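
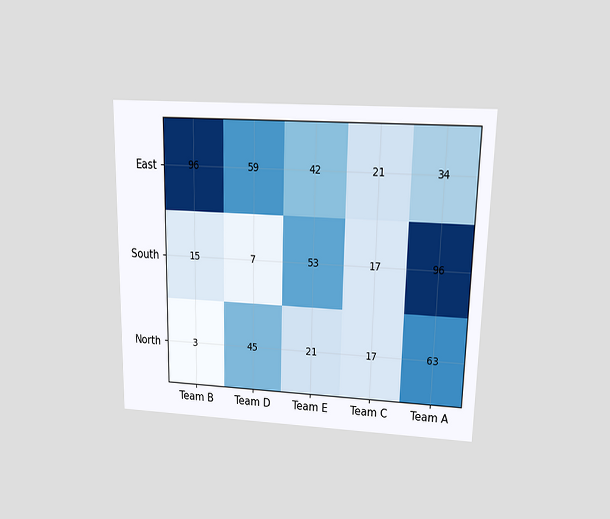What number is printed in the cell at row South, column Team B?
The chart is viewed at a slight angle. The (South, Team B) cell reads 15.

15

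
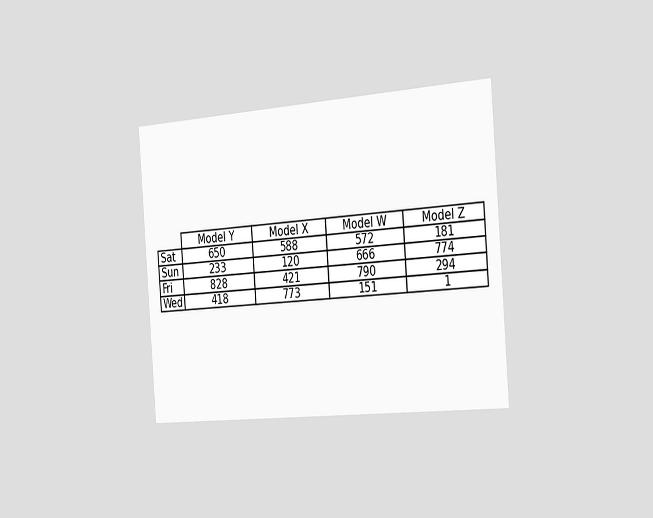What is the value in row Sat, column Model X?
The chart is tilted about 4° counter-clockwise and viewed slightly from the right. The (Sat, Model X) cell reads 588.

588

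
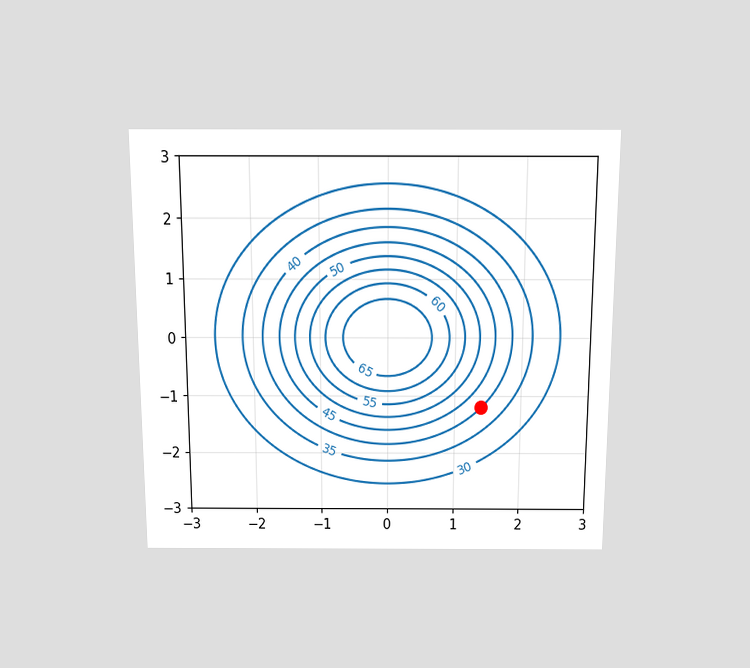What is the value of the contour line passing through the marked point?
The chart is viewed slightly from above. The marked point sits on the contour labelled 40.

40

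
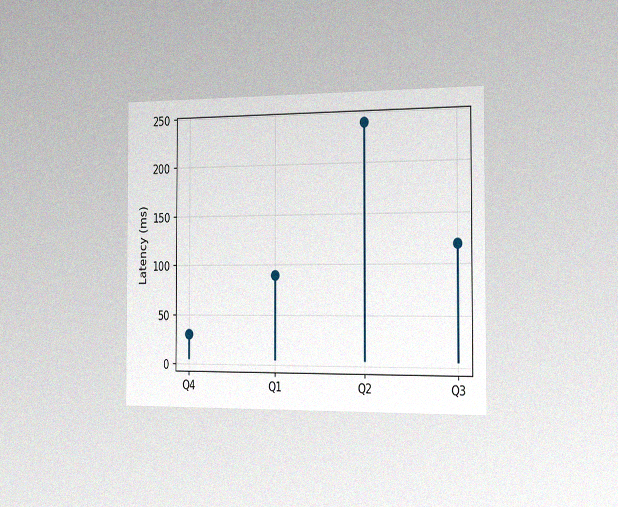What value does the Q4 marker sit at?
30ms

The chart is viewed slightly from the right, with some photo noise. The Q4 marker sits at 30ms.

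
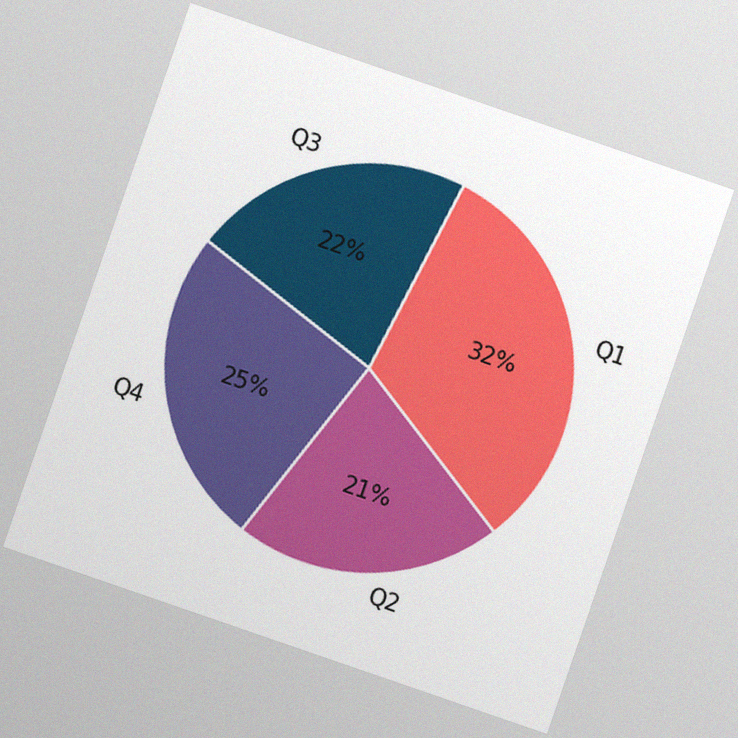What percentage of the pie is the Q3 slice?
The chart is tilted about 19° clockwise, with some photo noise. The Q3 slice takes up 22% of the pie.

22%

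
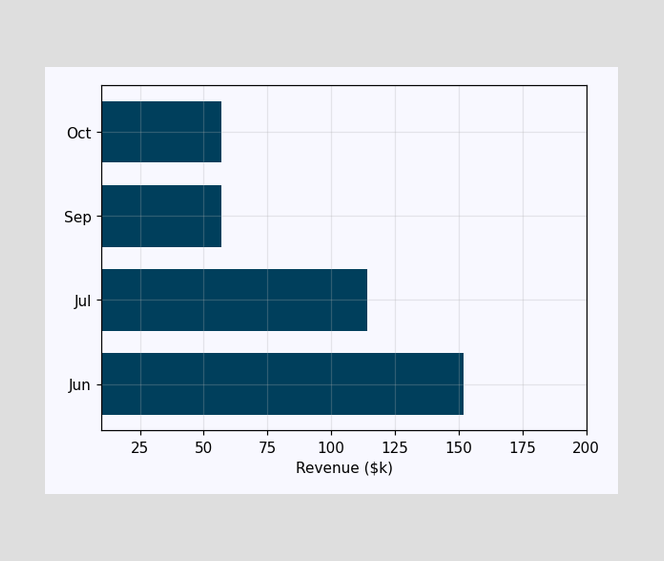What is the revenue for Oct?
$57k

Reading along the chart's x-axis, the Oct bar reaches $57k.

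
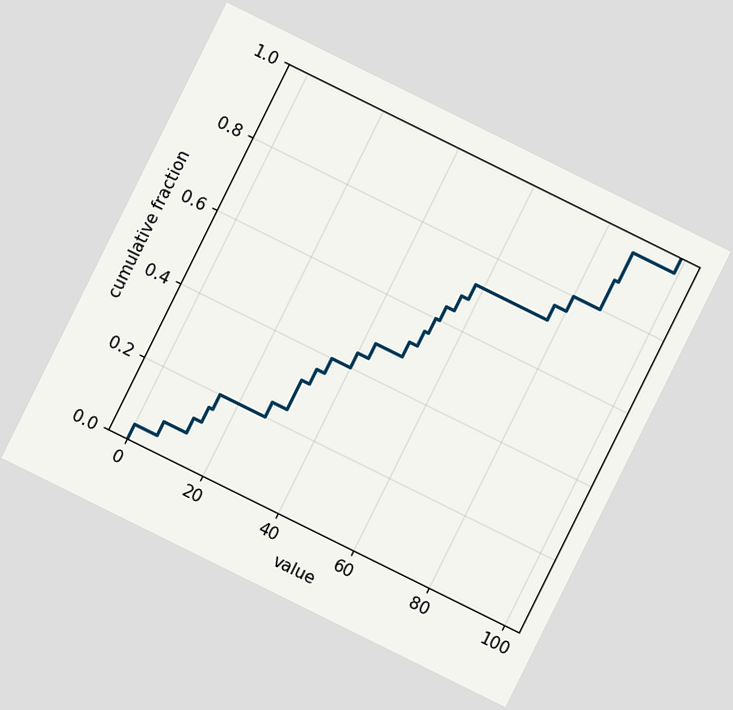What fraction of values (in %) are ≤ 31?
32%

The chart is tilted about 26° clockwise. At x=31 the ECDF step is at 32%.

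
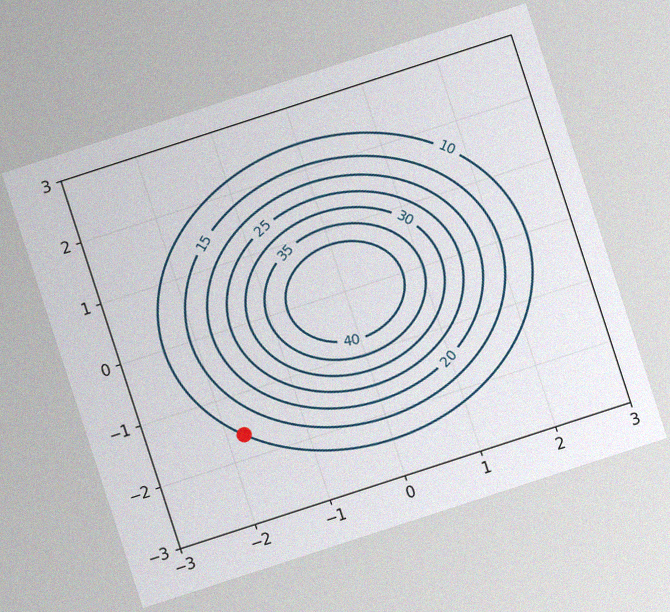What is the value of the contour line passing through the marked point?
The chart is tilted about 18° counter-clockwise, with some photo noise. The marked point sits on the contour labelled 10.

10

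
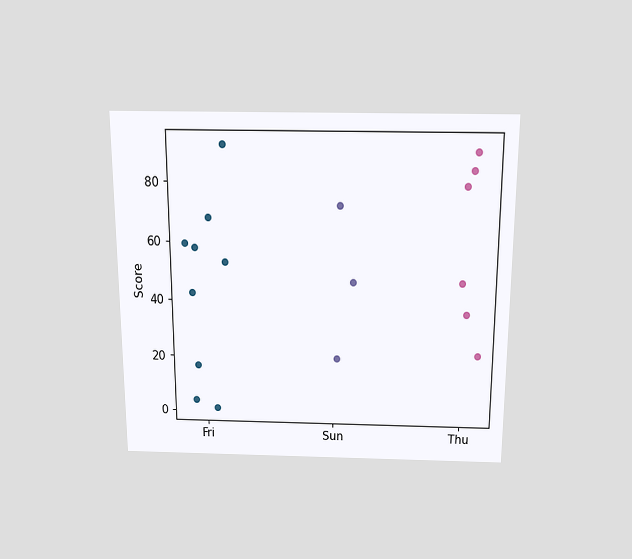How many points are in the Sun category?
The chart is viewed slightly from above. Counting the markers in the Sun column gives 3.

3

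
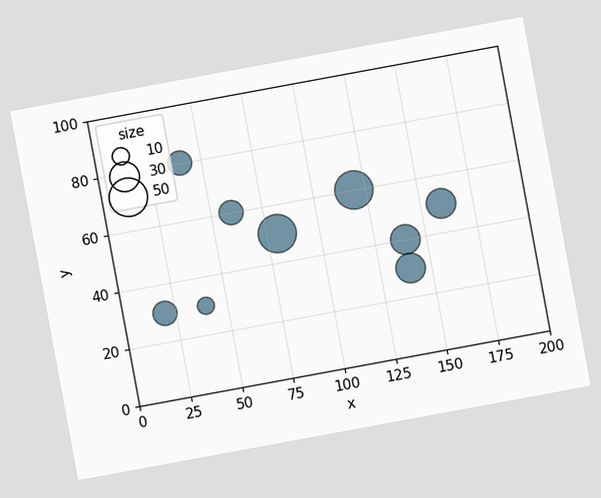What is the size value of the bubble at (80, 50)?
50

The chart is tilted about 10° counter-clockwise. Matching the bubble at (80, 50) against the size legend gives 50.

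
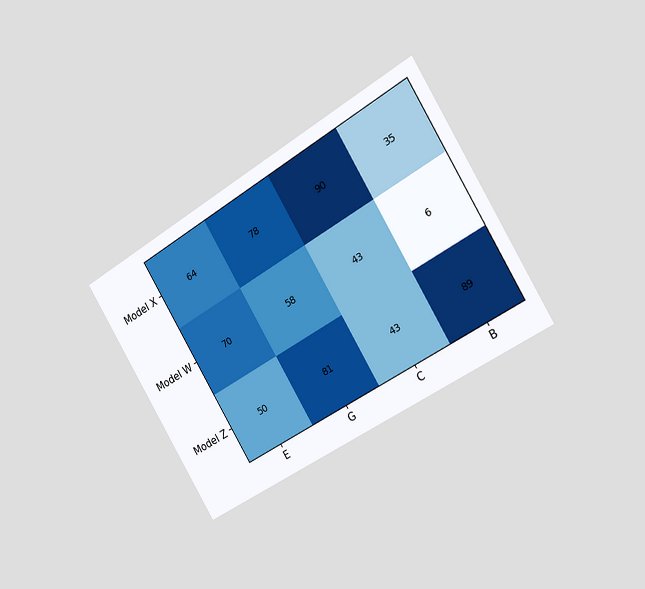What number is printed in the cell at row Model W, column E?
The chart is tilted about 31° counter-clockwise and viewed slightly from the right. The (Model W, E) cell reads 70.

70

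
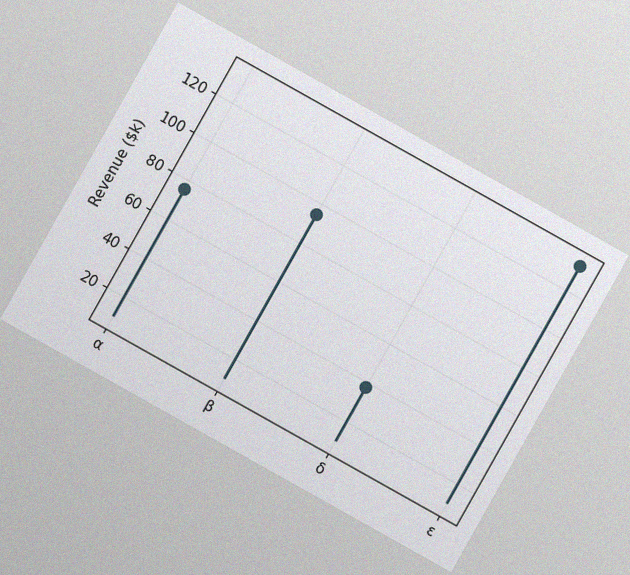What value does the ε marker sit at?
$133k

The chart is tilted about 29° clockwise, with some photo noise. The ε marker sits at $133k.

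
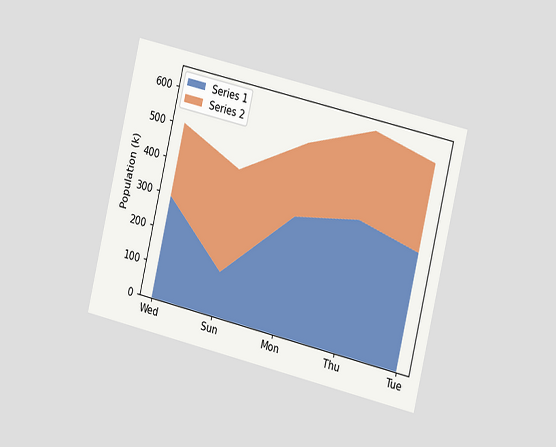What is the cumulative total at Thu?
630k

The chart is tilted about 13° clockwise and viewed slightly from the right. The stacked total at Thu reaches 630k.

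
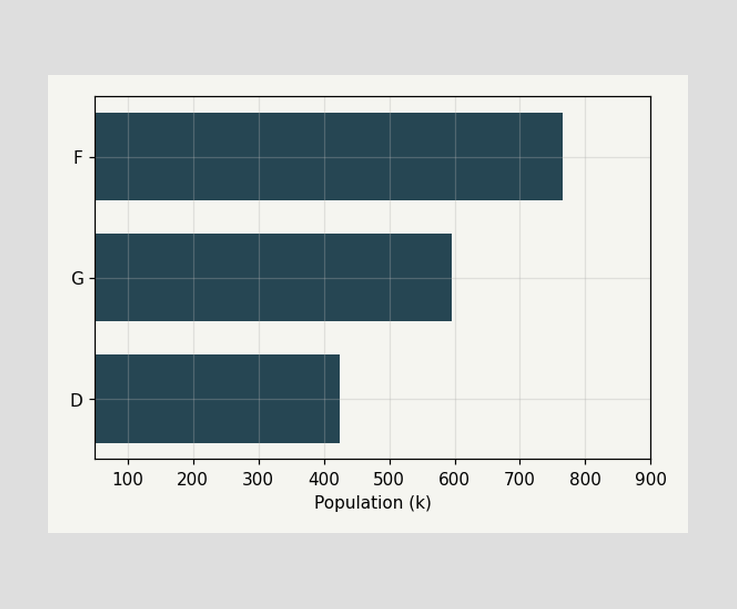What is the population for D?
425k

Reading along the chart's x-axis, the D bar reaches 425k.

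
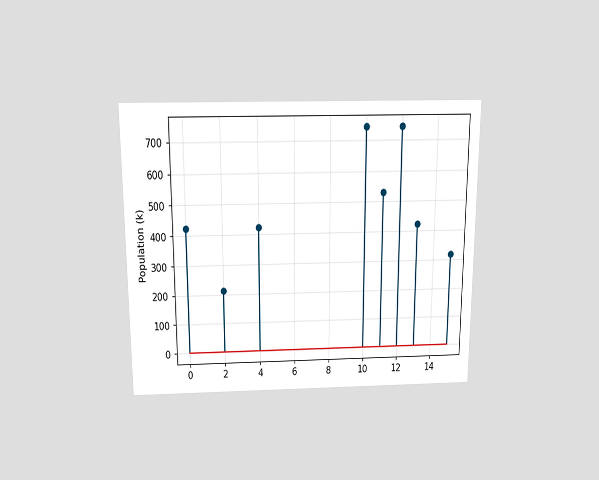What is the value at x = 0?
424k

The chart is viewed slightly from above. The stem at x=0 reaches 424k.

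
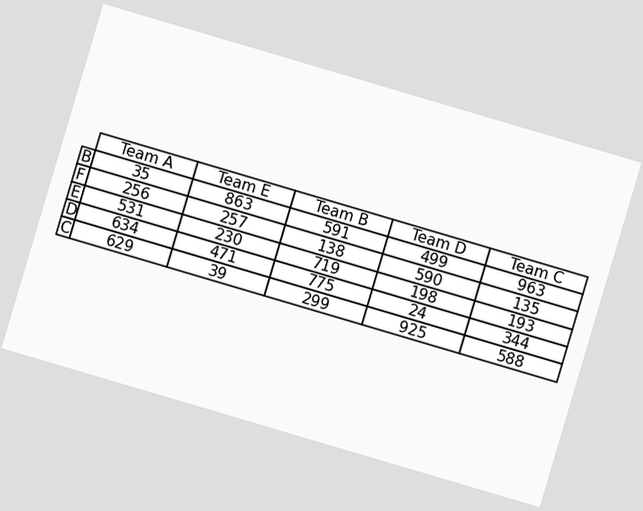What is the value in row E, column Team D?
The chart is tilted about 16° clockwise. The (E, Team D) cell reads 198.

198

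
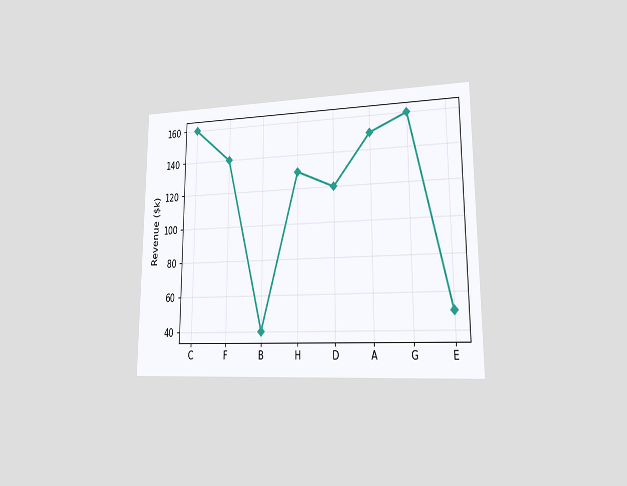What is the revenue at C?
$160k

The chart is viewed at a slight angle. At C, the line is at $160k.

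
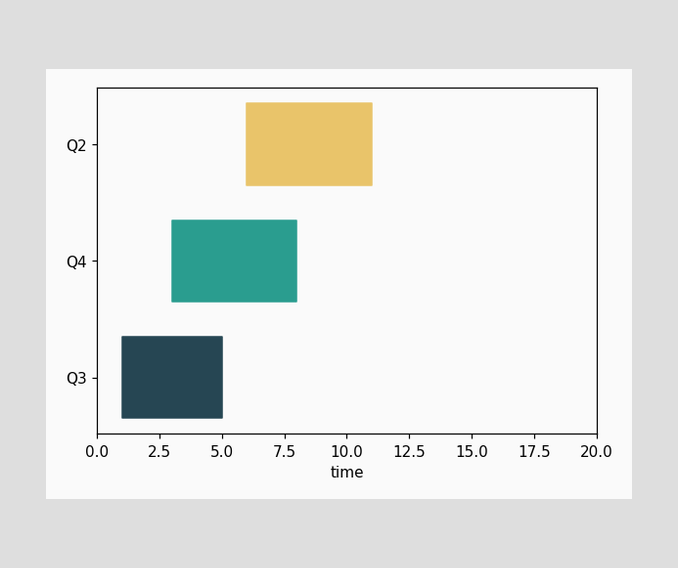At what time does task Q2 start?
The Q2 bar begins at t=6.

6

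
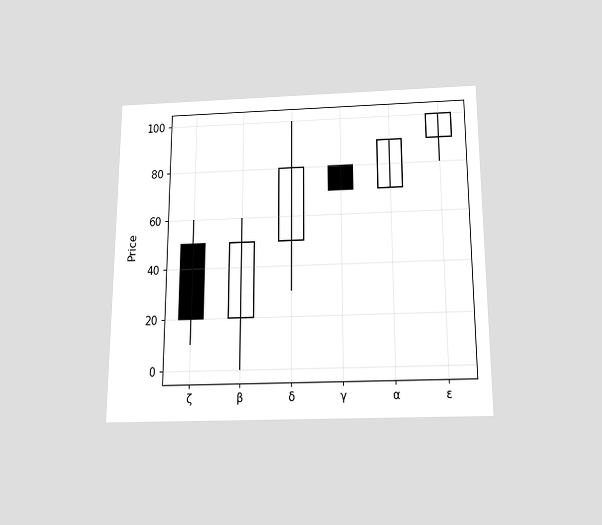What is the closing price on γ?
70

The chart is viewed slightly from below. The γ candle closes at 70.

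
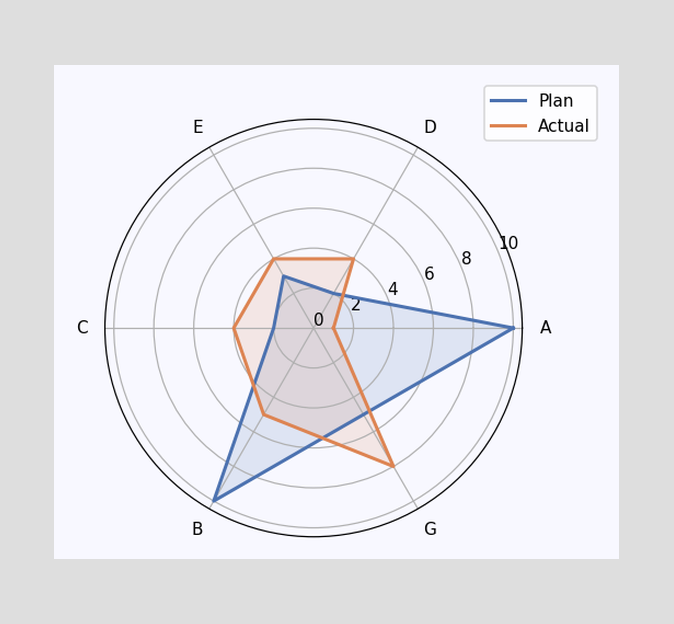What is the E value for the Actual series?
On the E axis, Actual reaches 4.

4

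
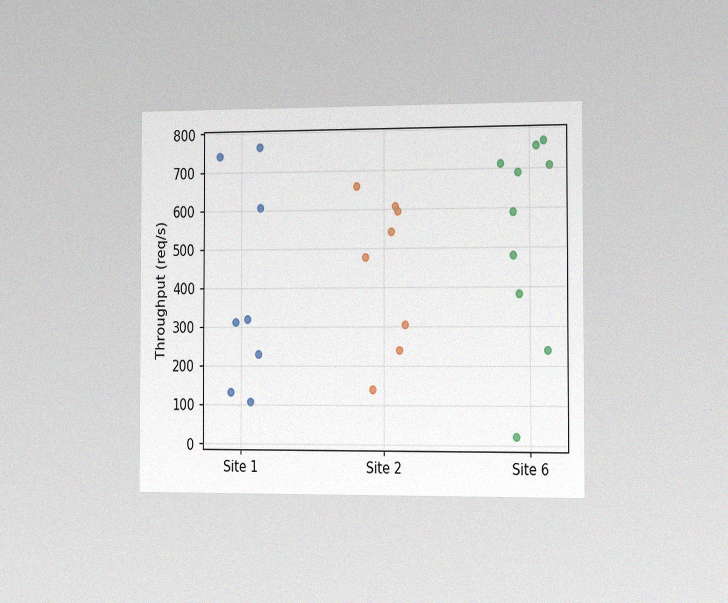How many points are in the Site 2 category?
The chart is viewed slightly from the right, with some photo noise. Counting the markers in the Site 2 column gives 8.

8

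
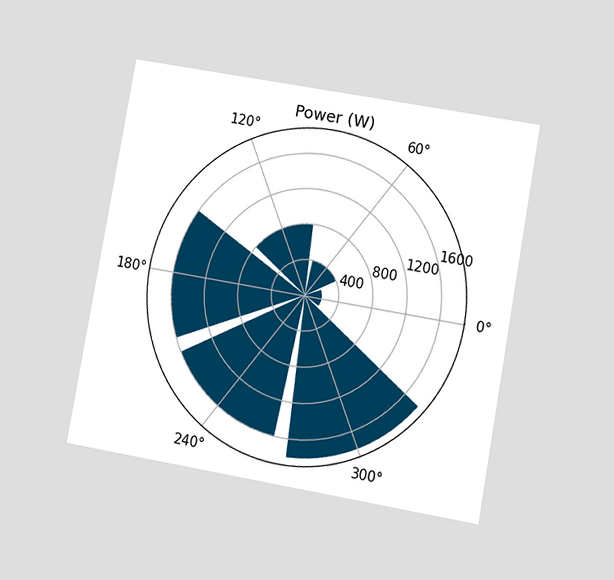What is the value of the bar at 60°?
400W

The chart is tilted about 10° clockwise and viewed at a slight angle. The bar at 60° reaches 400W on the radial axis.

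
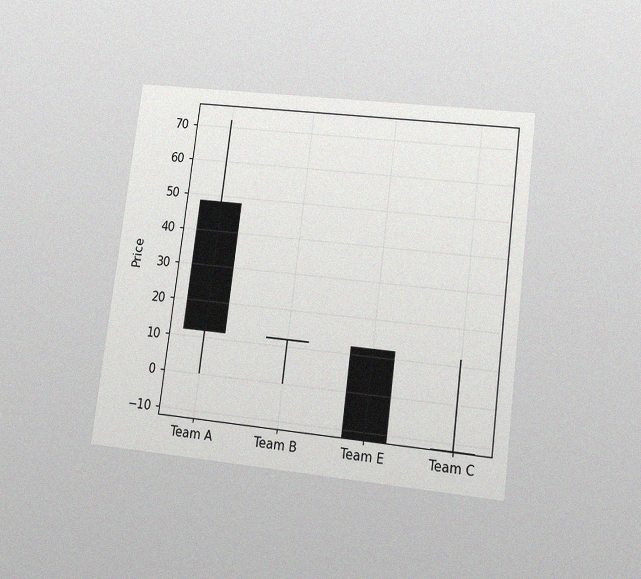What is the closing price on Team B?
The chart is tilted about 7° clockwise and viewed at a slight angle, with some photo noise. The Team B candle closes at 12.

12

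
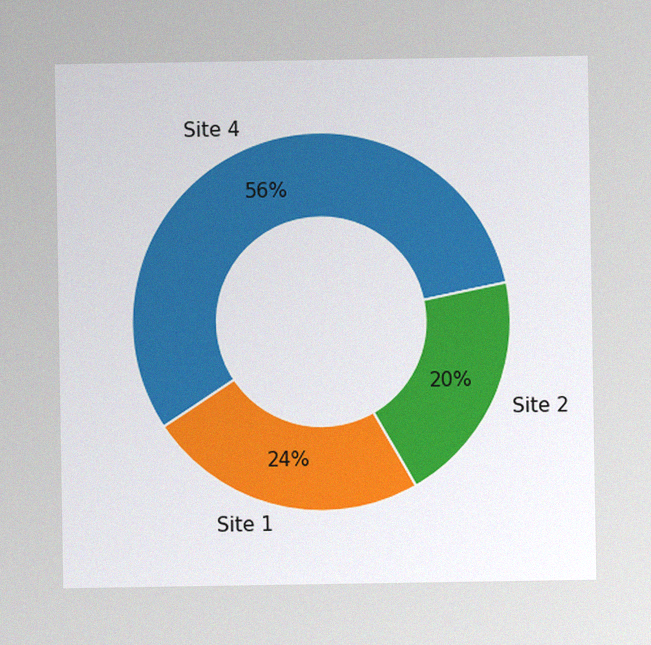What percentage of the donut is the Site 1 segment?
24%

The image has some photo noise and uneven lighting. The Site 1 segment takes up 24% of the ring.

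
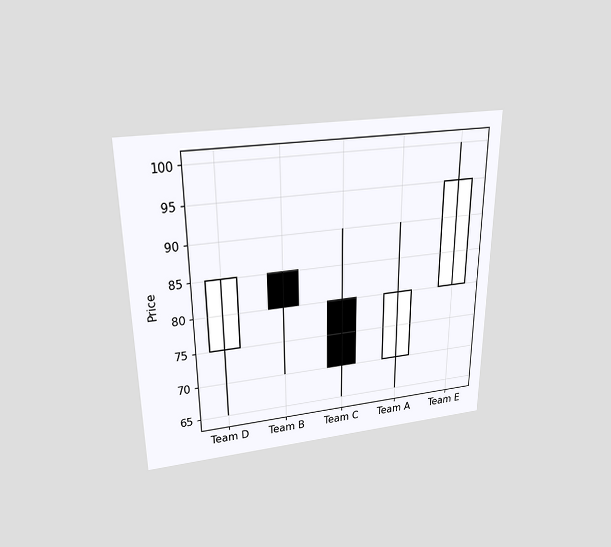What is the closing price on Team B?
The chart is viewed slightly from above. The Team B candle closes at 80.

80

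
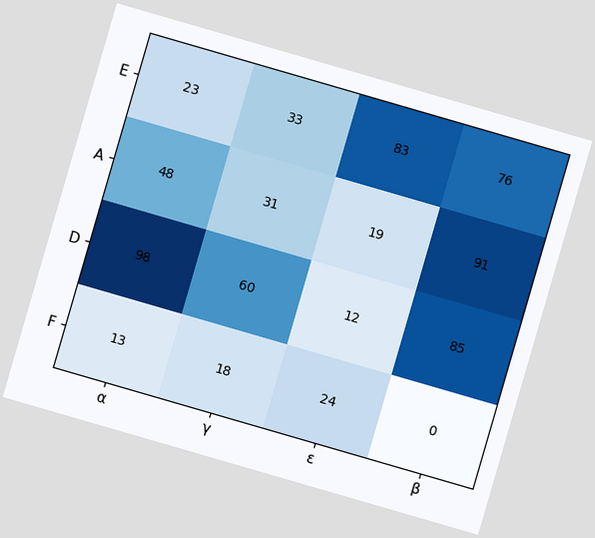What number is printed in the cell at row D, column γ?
60

The chart is tilted about 16° clockwise. The (D, γ) cell reads 60.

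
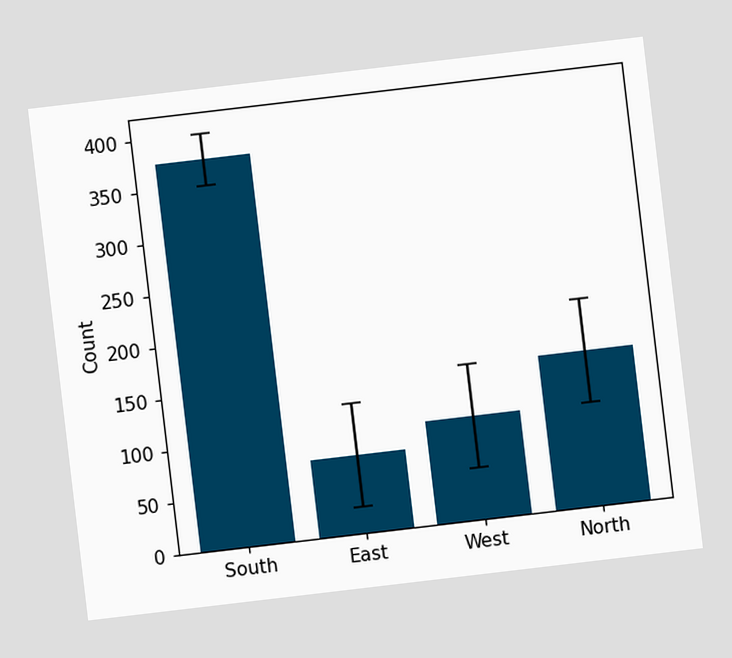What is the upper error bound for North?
The chart is tilted about 7° counter-clockwise. The North bar's upper whisker reaches 200.

200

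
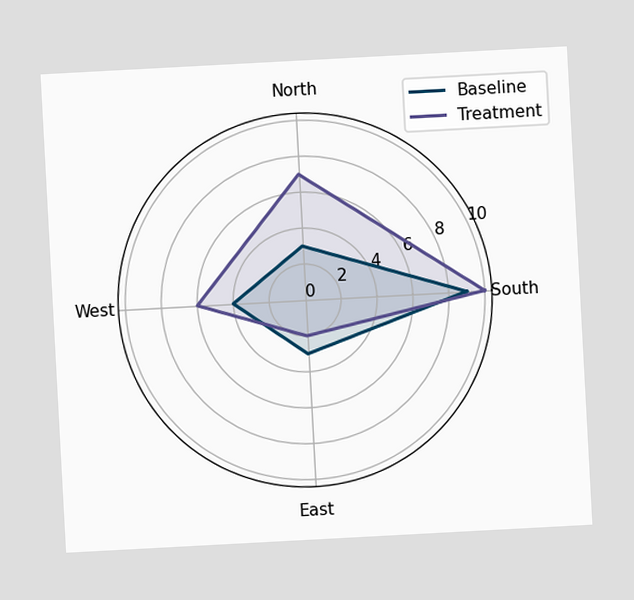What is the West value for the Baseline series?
The chart is tilted about 3° counter-clockwise. On the West axis, Baseline reaches 4.

4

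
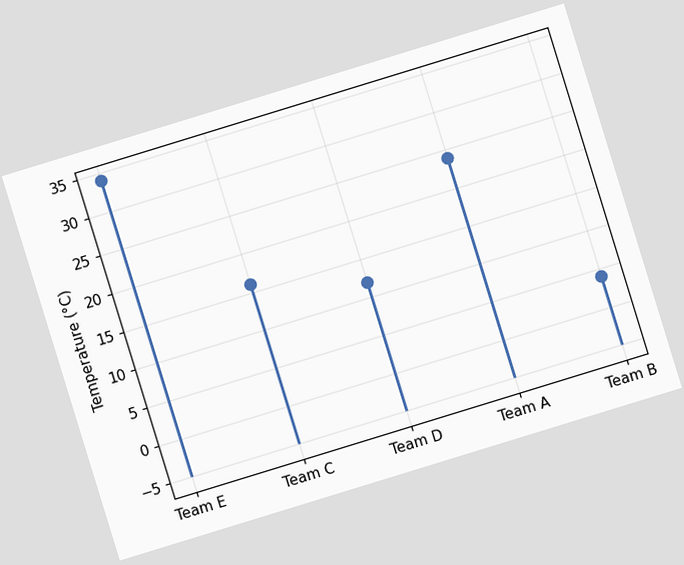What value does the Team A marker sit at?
24°C

The chart is tilted about 17° counter-clockwise. The Team A marker sits at 24°C.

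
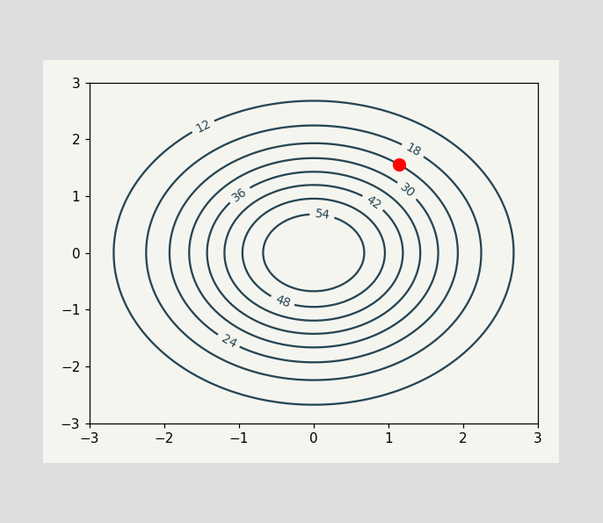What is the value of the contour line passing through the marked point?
24

The marked point sits on the contour labelled 24.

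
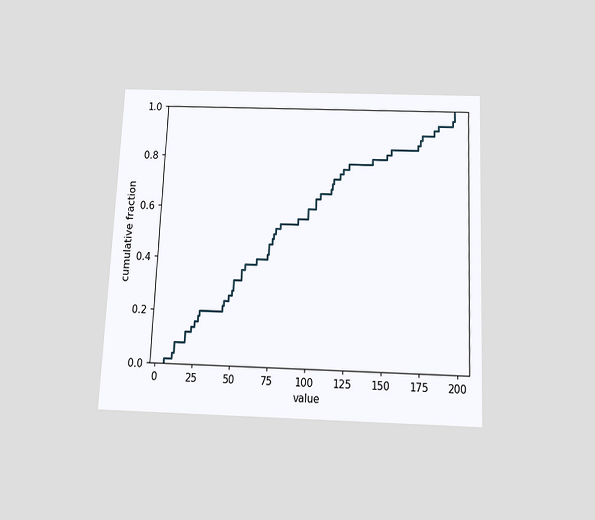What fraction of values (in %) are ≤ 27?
The chart is tilted about 3° clockwise and viewed slightly from below. At x=27 the ECDF step is at 18%.

18%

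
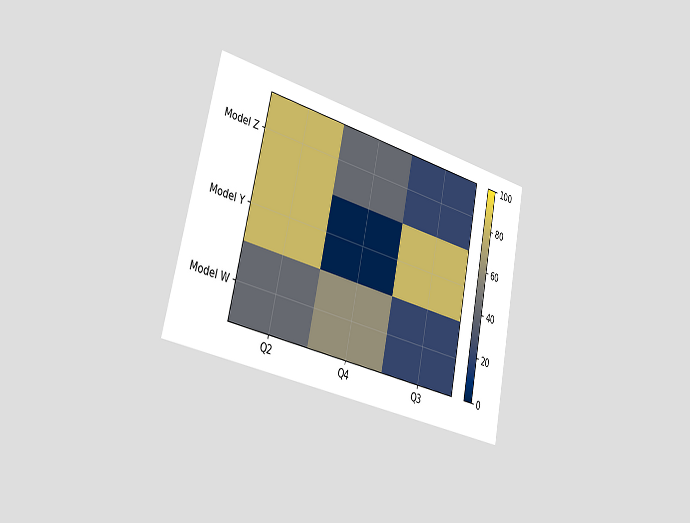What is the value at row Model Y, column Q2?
The chart is tilted about 12° clockwise and viewed slightly from the left. Matching cell (Model Y, Q2) against the colorbar gives 80.

80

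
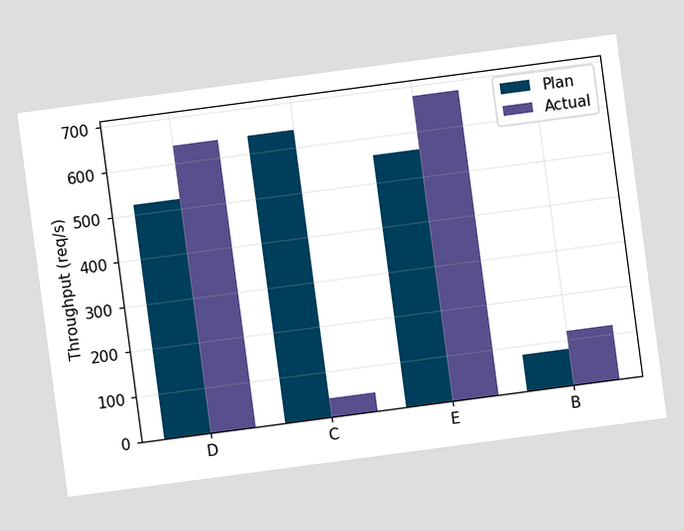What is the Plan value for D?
520req/s

The chart is tilted about 8° counter-clockwise. The Plan bar at D reaches 520req/s on the y-axis.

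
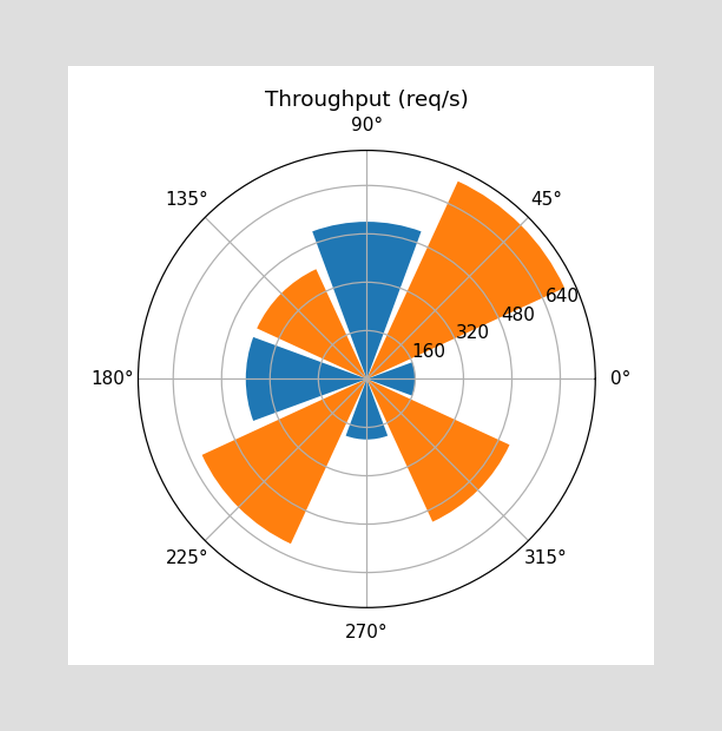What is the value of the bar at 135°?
The bar at 135° reaches 400req/s on the radial axis.

400req/s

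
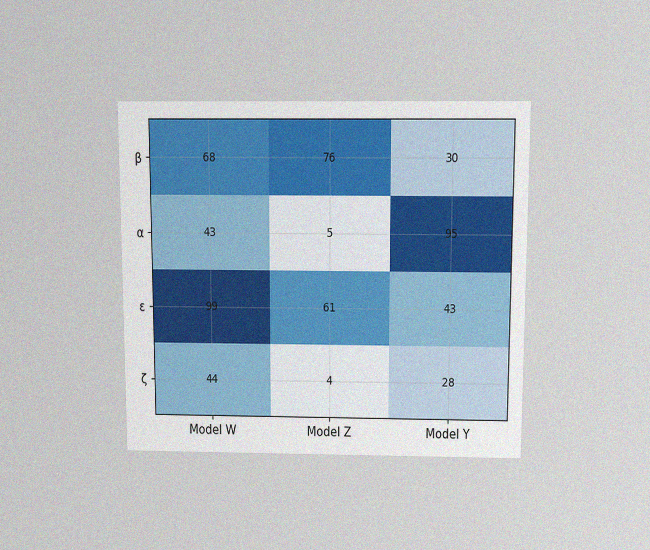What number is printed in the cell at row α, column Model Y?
The chart is viewed slightly from above, with some photo noise. The (α, Model Y) cell reads 95.

95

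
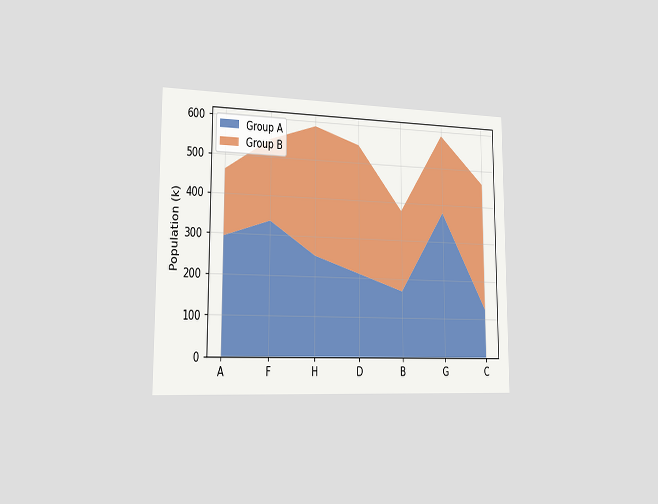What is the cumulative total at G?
588k

The chart is viewed slightly from the left. The stacked total at G reaches 588k.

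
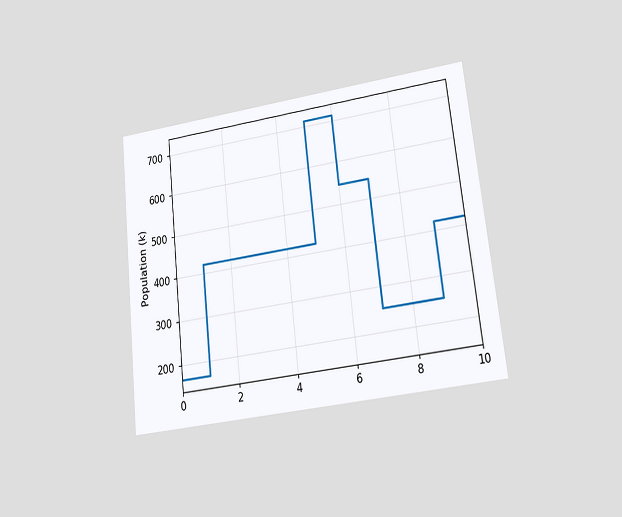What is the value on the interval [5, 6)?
714k

The chart is tilted about 6° counter-clockwise and viewed at a slight angle. On [5, 6) the step sits at 714k.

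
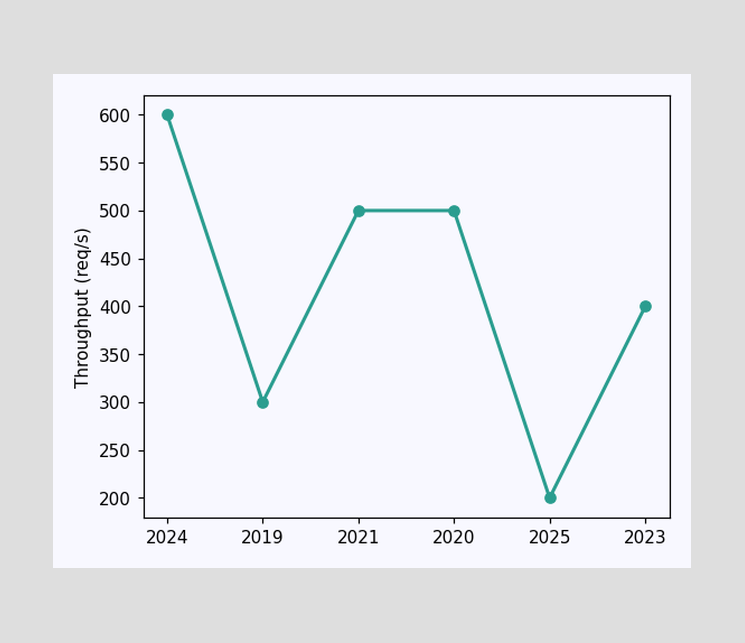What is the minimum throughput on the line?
200req/s

The lowest point is at 2025, and reading across to the y-axis gives 200req/s.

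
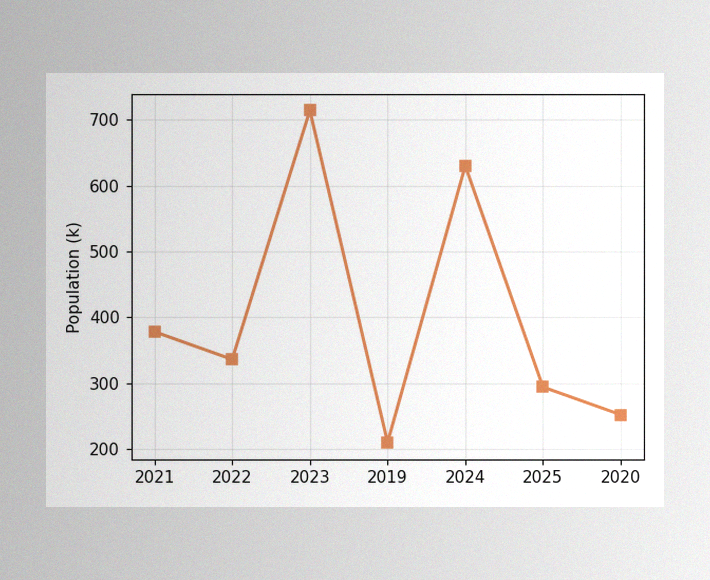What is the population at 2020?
The image has some photo noise and uneven lighting. At 2020, the line is at 252k.

252k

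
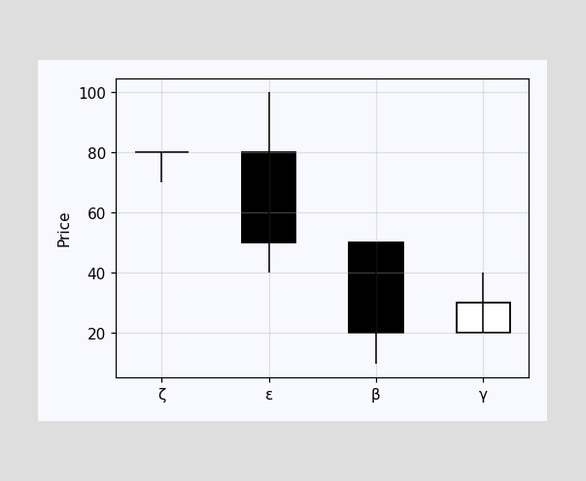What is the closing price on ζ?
The ζ candle closes at 80.

80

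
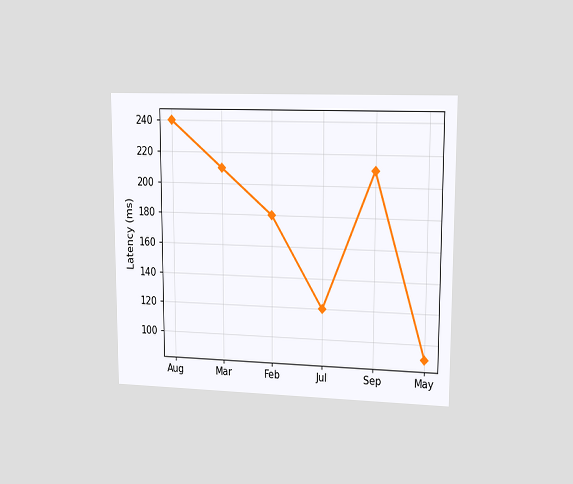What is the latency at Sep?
The chart is viewed slightly from the right. At Sep, the line is at 210ms.

210ms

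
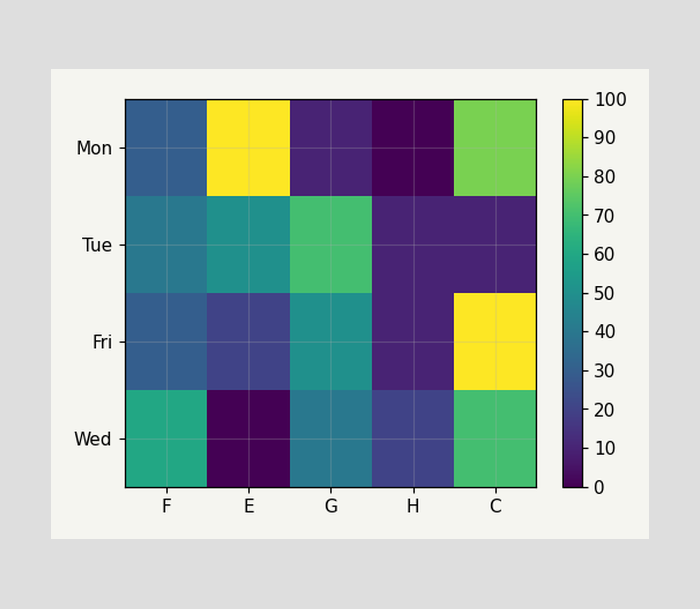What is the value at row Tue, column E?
50

Matching cell (Tue, E) against the colorbar gives 50.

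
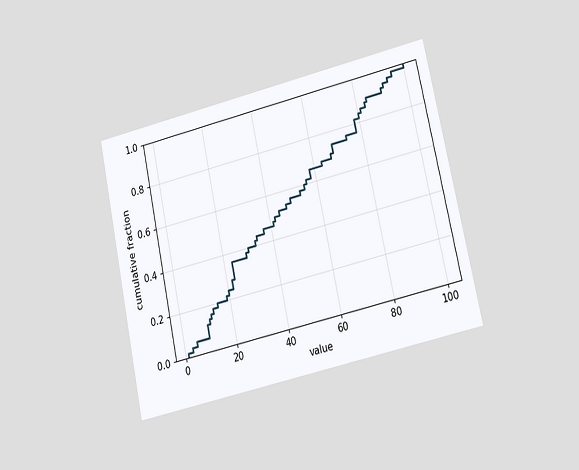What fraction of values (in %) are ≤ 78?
82%

The chart is tilted about 12° counter-clockwise and viewed at a slight angle. At x=78 the ECDF step is at 82%.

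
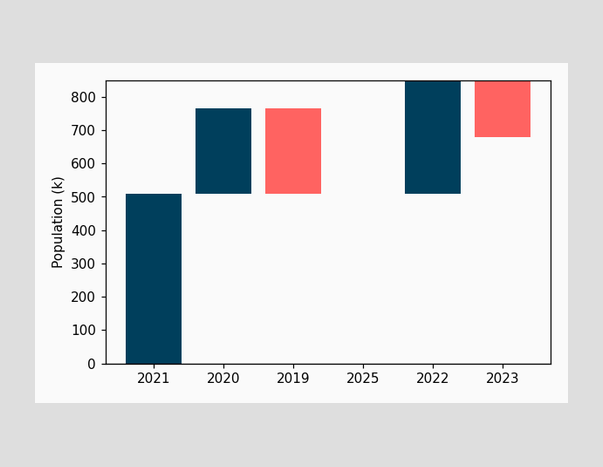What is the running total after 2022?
850k

After 2022 the running total reaches 850k.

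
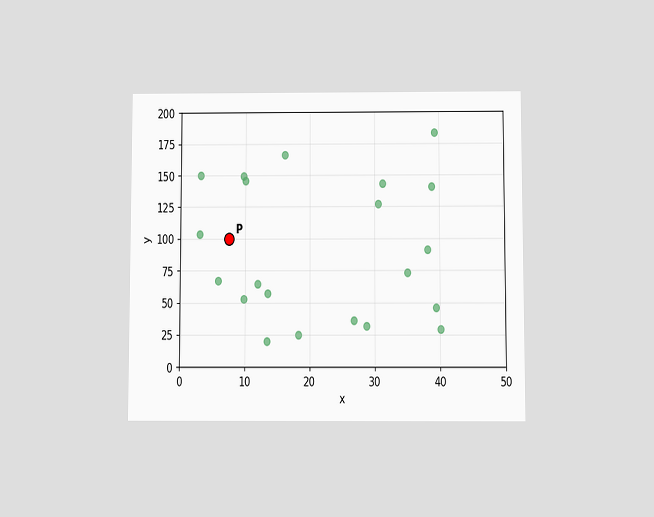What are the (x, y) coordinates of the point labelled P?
(7.5, 100)

The chart is viewed slightly from below. Following the gridlines from P to each axis, P sits at (7.5, 100).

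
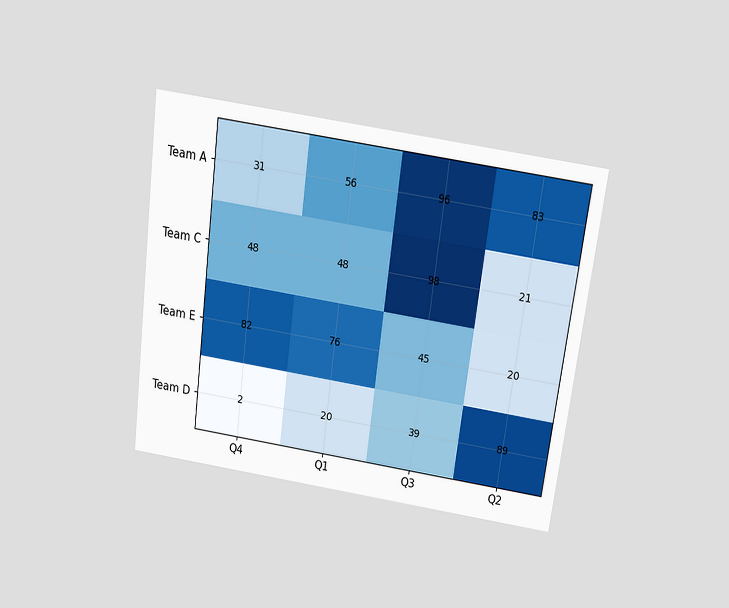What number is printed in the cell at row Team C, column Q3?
The chart is tilted about 7° clockwise and viewed slightly from above. The (Team C, Q3) cell reads 98.

98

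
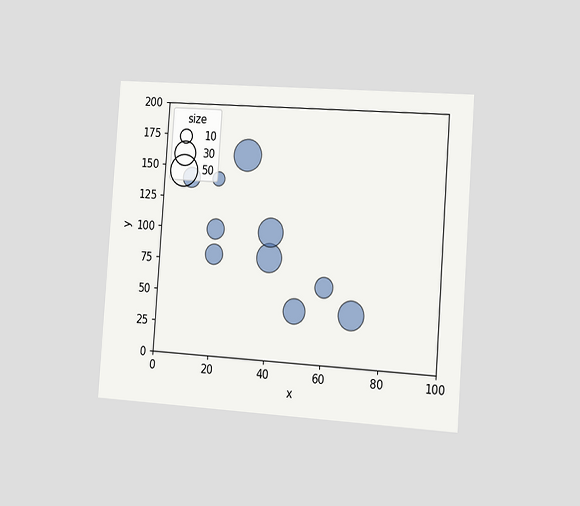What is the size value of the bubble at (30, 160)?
The chart is tilted about 4° clockwise and viewed slightly from the right. Matching the bubble at (30, 160) against the size legend gives 50.

50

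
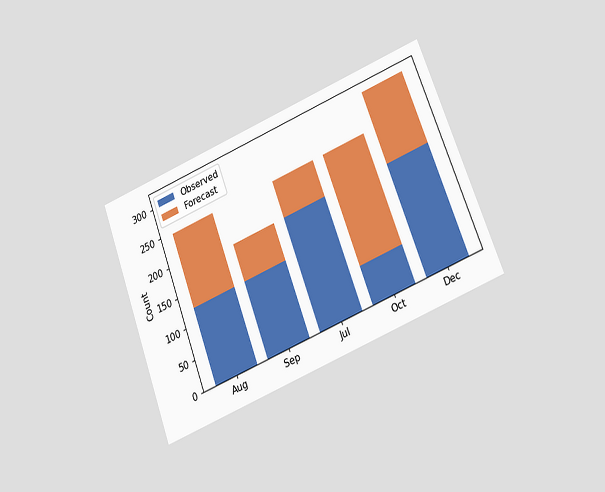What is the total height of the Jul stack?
The chart is tilted about 21° counter-clockwise and viewed slightly from below. The Jul stack's top reaches 248 on the y-axis.

248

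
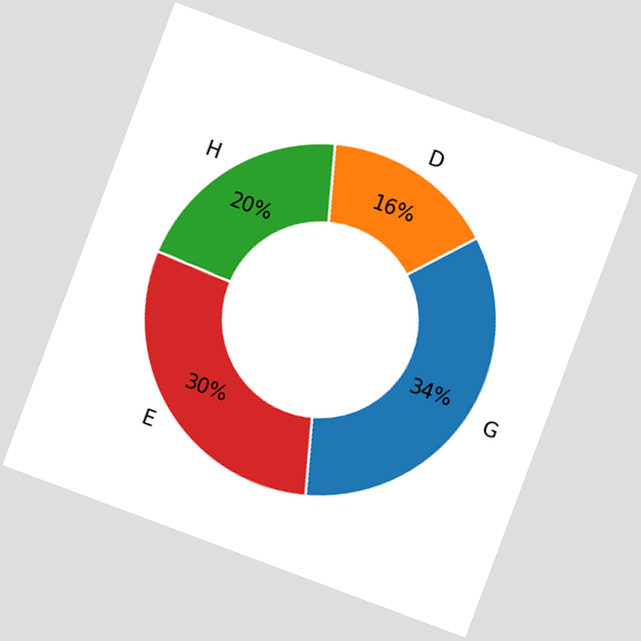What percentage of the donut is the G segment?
34%

The chart is tilted about 20° clockwise. The G segment takes up 34% of the ring.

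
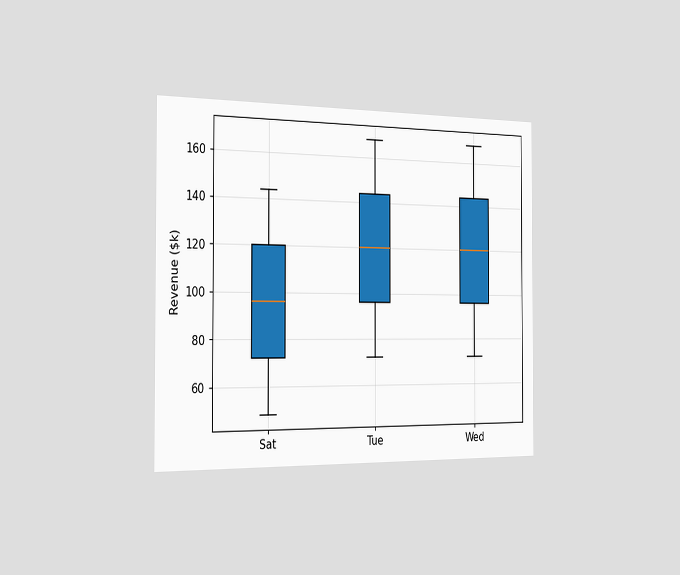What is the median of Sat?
$96k

The chart is viewed slightly from the left. The median line in the Sat box sits at $96k.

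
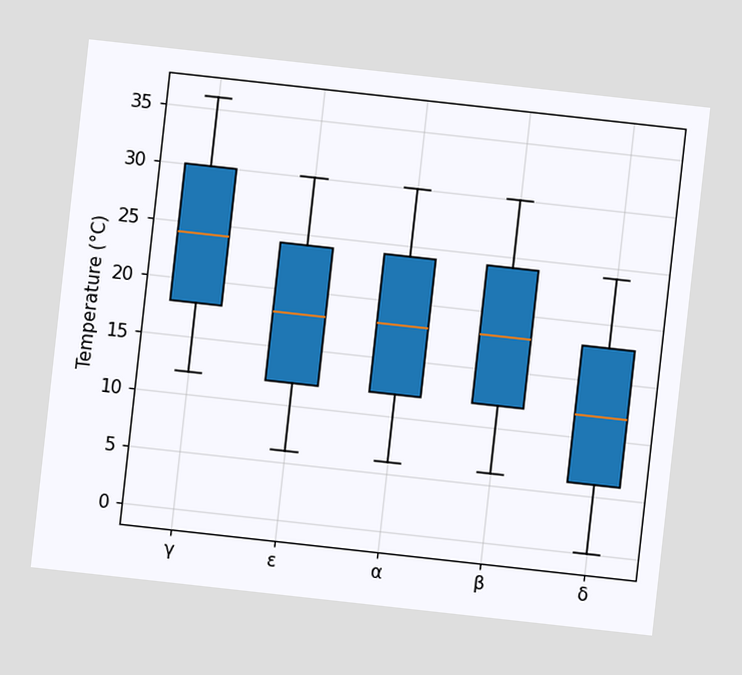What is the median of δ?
The chart is tilted about 6° clockwise. The median line in the δ box sits at 12°C.

12°C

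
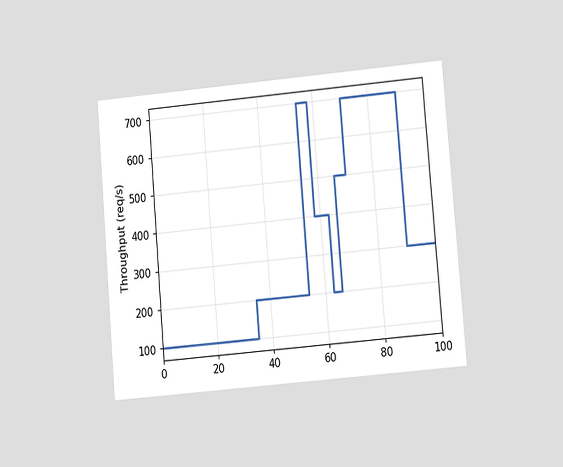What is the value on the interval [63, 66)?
The chart is tilted about 5° counter-clockwise and viewed at a slight angle. On [63, 66) the step sits at 200req/s.

200req/s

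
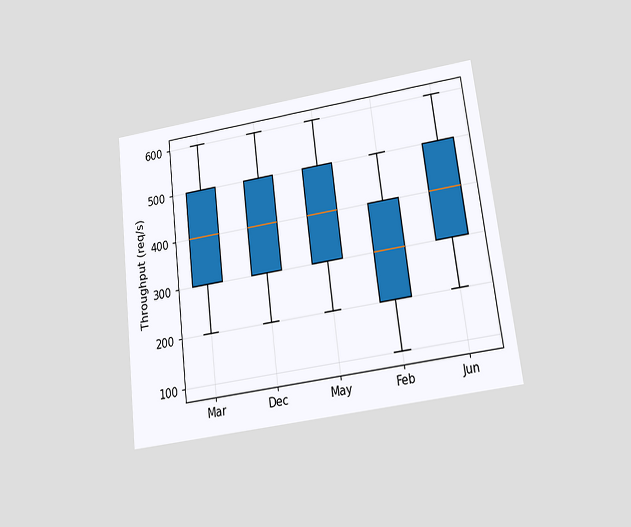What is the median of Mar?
The chart is tilted about 7° counter-clockwise and viewed slightly from below. The median line in the Mar box sits at 400req/s.

400req/s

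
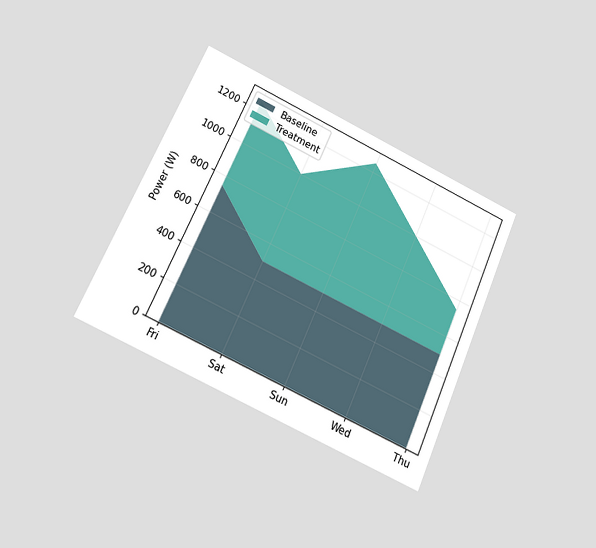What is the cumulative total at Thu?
The chart is tilted about 24° clockwise and viewed at a slight angle. The stacked total at Thu reaches 750W.

750W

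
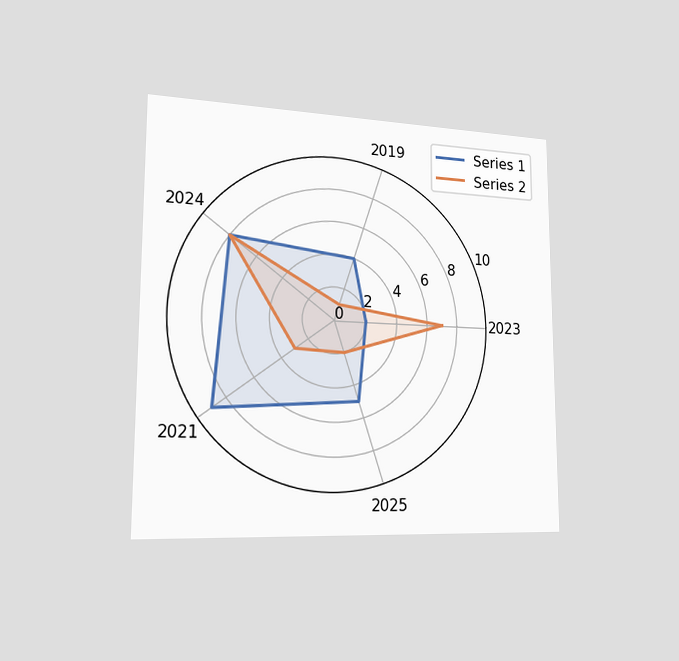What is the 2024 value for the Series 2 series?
The chart is viewed slightly from the left. On the 2024 axis, Series 2 reaches 8.

8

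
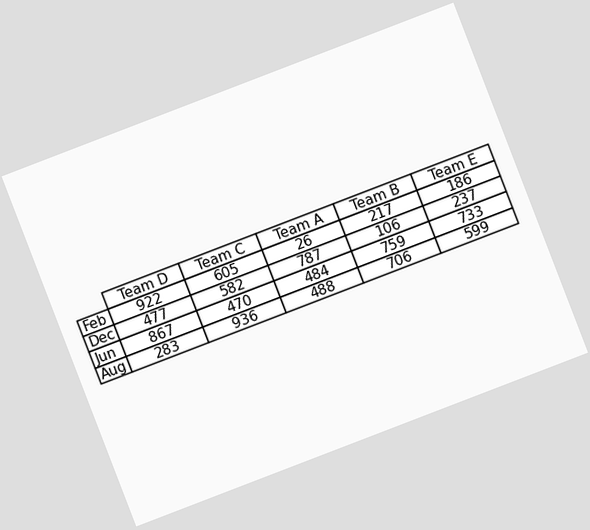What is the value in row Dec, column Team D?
477

The chart is tilted about 21° counter-clockwise. The (Dec, Team D) cell reads 477.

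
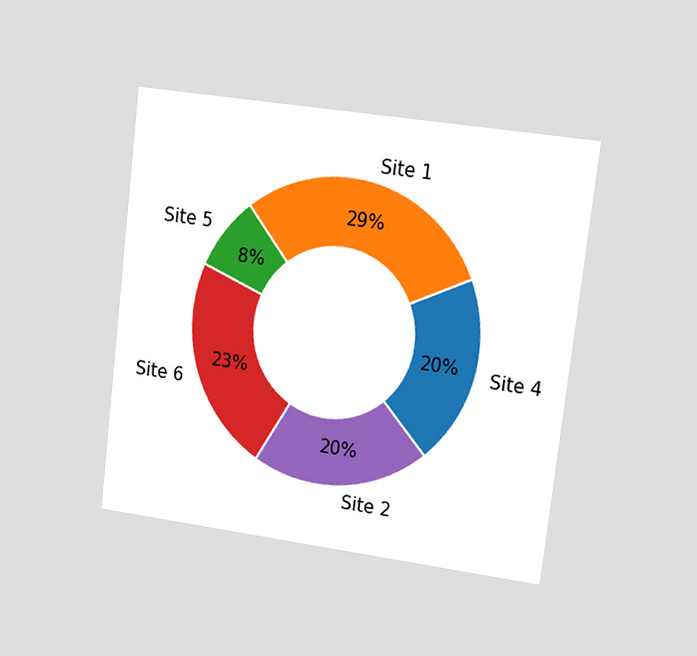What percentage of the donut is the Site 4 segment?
The chart is tilted about 7° clockwise and viewed slightly from the right. The Site 4 segment takes up 20% of the ring.

20%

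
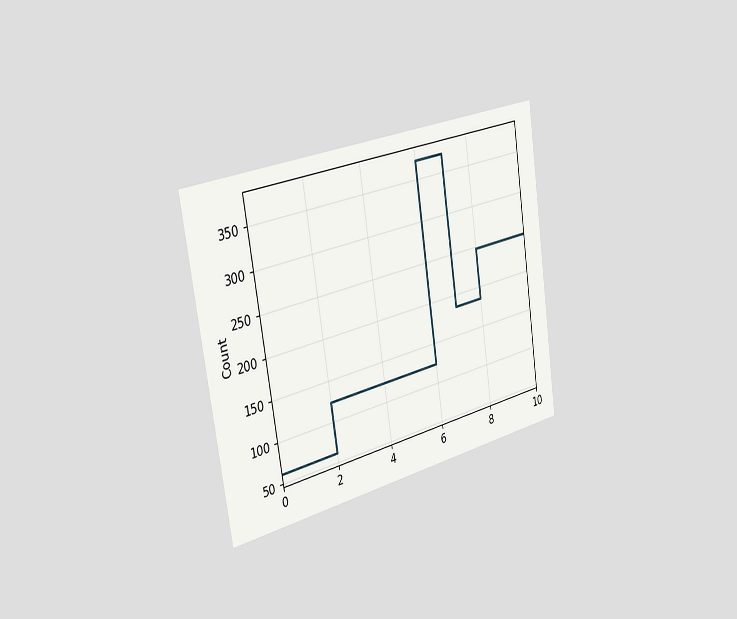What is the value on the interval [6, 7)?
372

The chart is tilted about 9° counter-clockwise and viewed slightly from the left. On [6, 7) the step sits at 372.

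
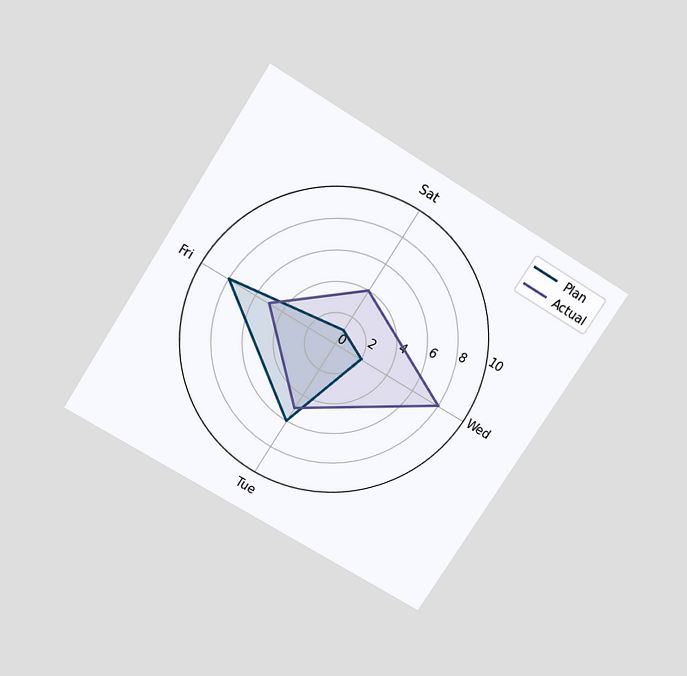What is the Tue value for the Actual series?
5

The chart is tilted about 32° clockwise and viewed slightly from above. On the Tue axis, Actual reaches 5.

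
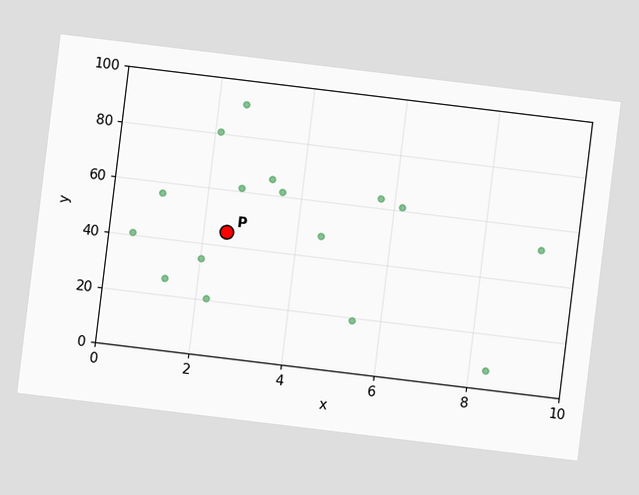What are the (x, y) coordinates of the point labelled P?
The chart is tilted about 7° clockwise. Following the gridlines from P to each axis, P sits at (2.5, 45).

(2.5, 45)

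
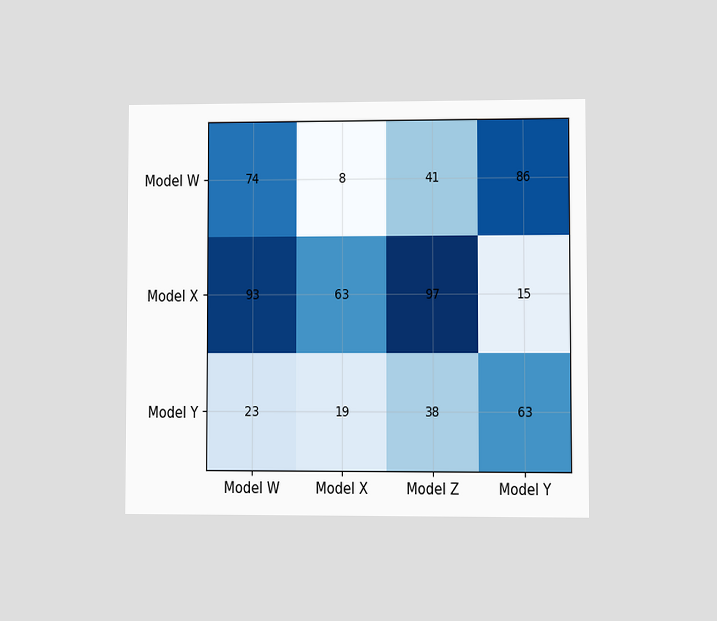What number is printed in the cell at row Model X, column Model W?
The chart is viewed at a slight angle. The (Model X, Model W) cell reads 93.

93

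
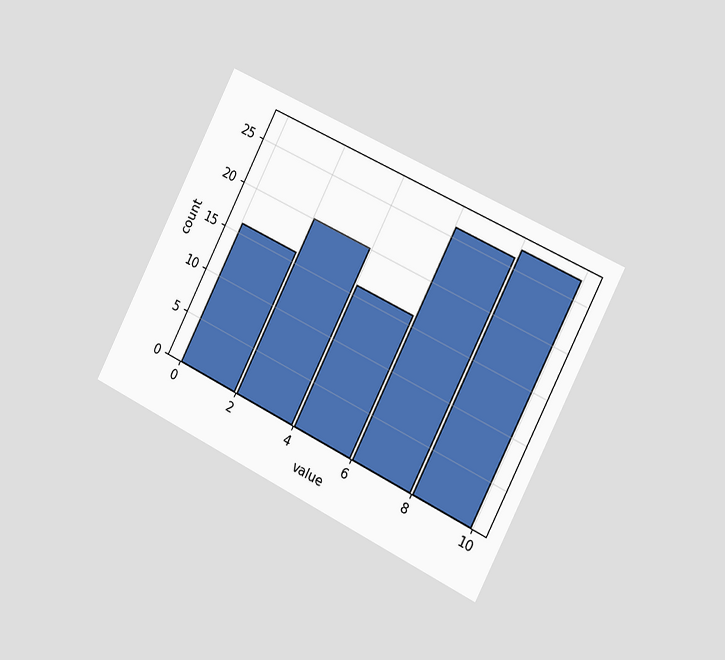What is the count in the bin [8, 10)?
The chart is tilted about 27° clockwise and viewed slightly from the right. The [8, 10) bin has height 27.

27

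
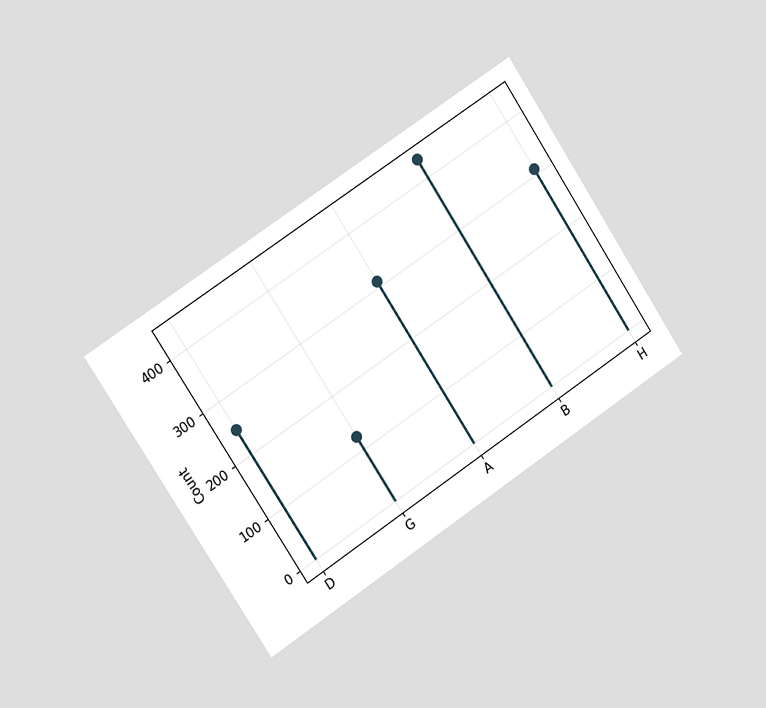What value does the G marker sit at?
The chart is tilted about 33° counter-clockwise and viewed slightly from the left. The G marker sits at 124.

124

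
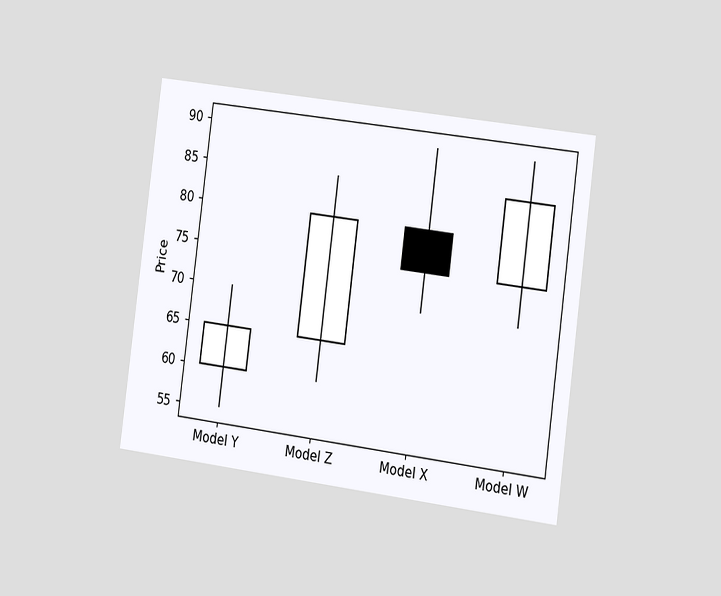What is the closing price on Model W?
85

The chart is tilted about 7° clockwise and viewed slightly from the right. The Model W candle closes at 85.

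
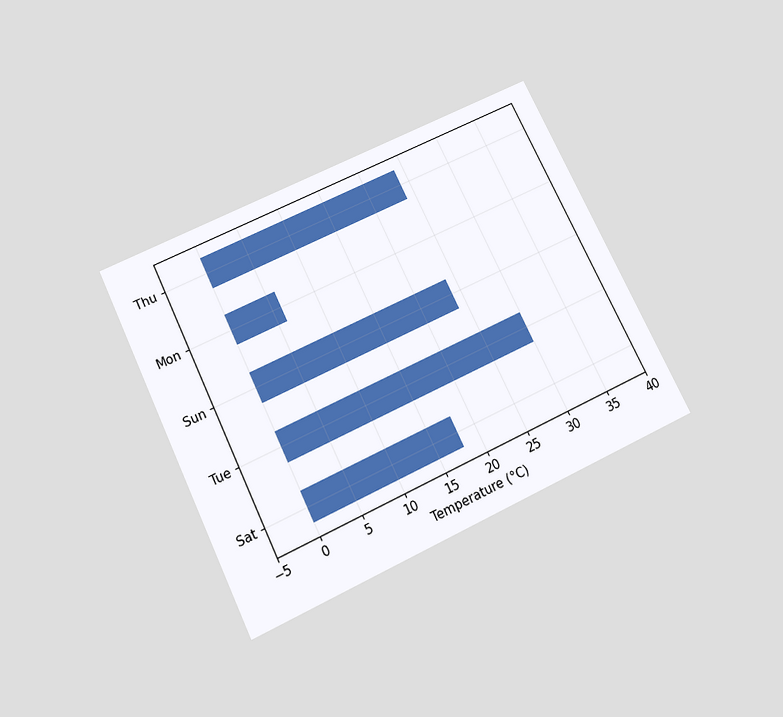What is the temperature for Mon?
6°C

The chart is tilted about 26° counter-clockwise and viewed slightly from below. Reading along the chart's x-axis, the Mon bar reaches 6°C.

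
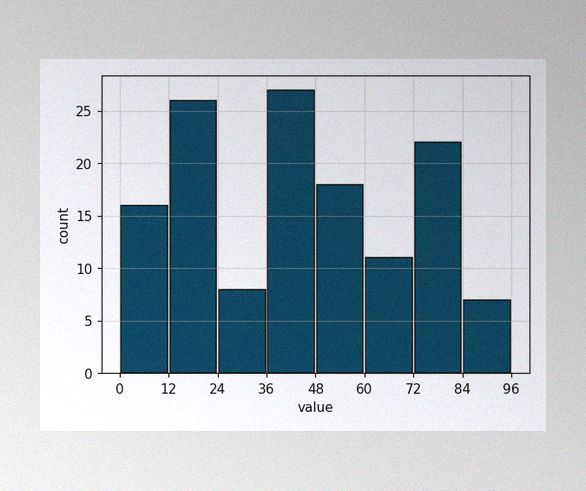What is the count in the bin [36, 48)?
The image has some photo noise and uneven lighting. The [36, 48) bin has height 27.

27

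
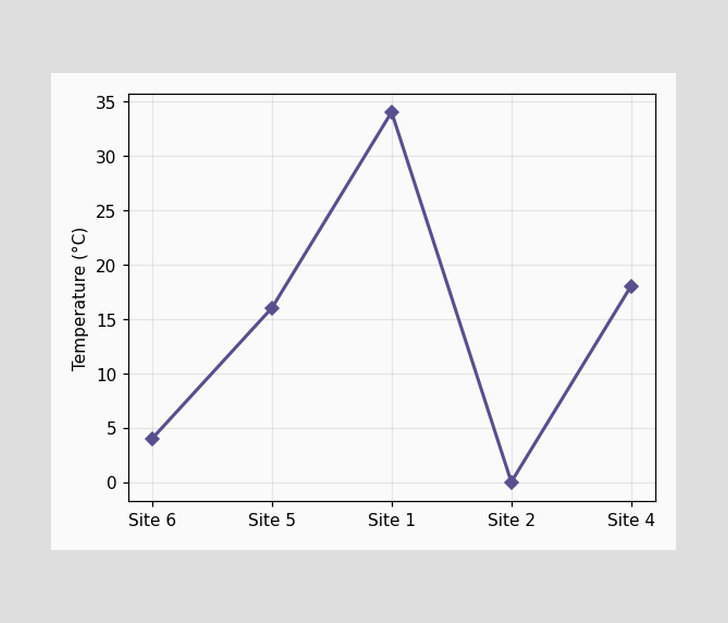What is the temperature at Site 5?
At Site 5, the line is at 16°C.

16°C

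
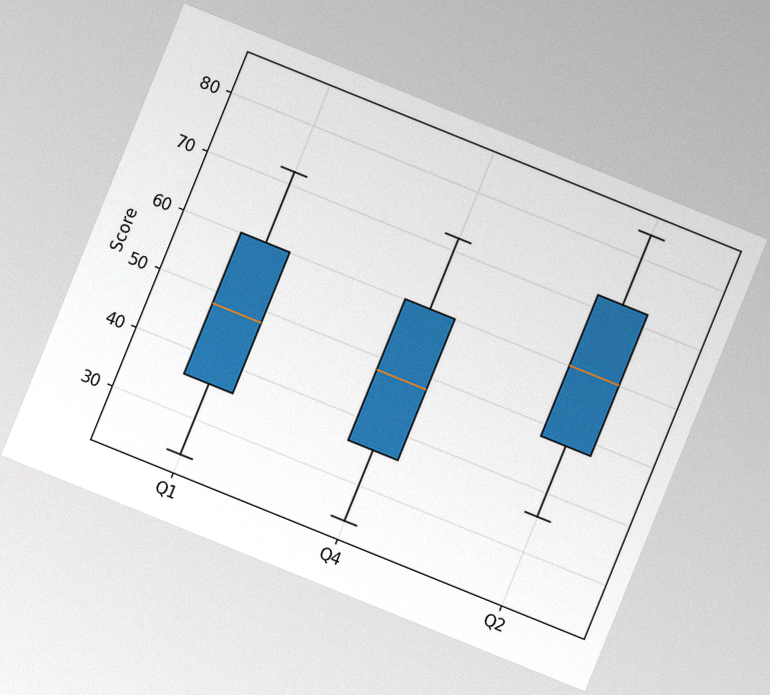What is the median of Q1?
The chart is tilted about 22° clockwise, with some photo noise. The median line in the Q1 box sits at 48.

48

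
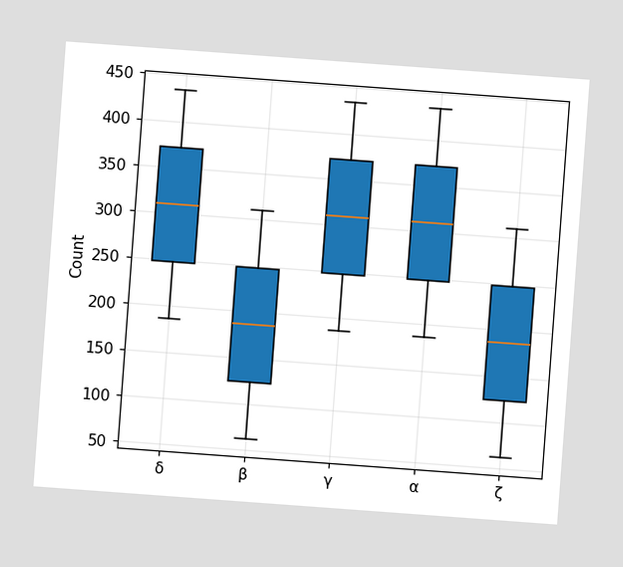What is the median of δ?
310

The chart is tilted about 4° clockwise. The median line in the δ box sits at 310.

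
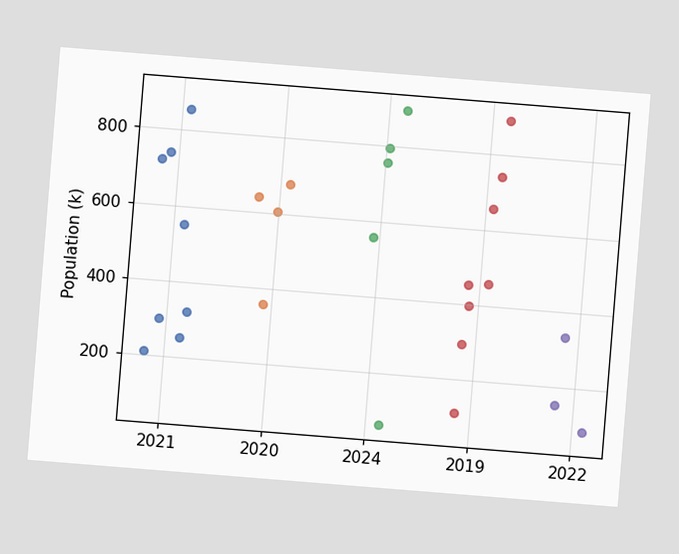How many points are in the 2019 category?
8

The chart is tilted about 5° clockwise. Counting the markers in the 2019 column gives 8.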